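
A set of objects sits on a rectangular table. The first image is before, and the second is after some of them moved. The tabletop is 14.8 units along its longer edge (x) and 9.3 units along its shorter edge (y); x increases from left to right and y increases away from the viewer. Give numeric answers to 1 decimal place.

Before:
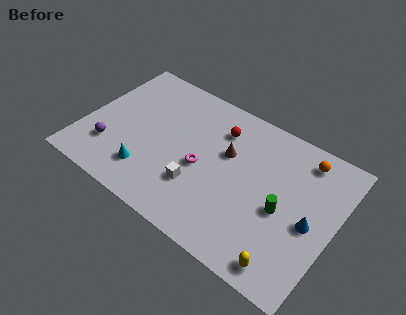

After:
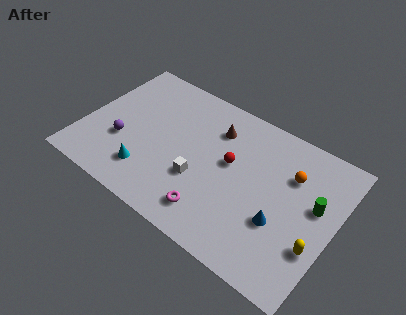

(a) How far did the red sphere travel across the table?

2.1

From (7.6, 7.1) to (8.6, 5.3), the red sphere covered √(1.0² + 1.8²) ≈ 2.1 units.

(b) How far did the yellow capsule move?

2.3

The yellow capsule was near (12.7, 1.1) before and (14.0, 3.0) after, so it travelled √(1.3² + 1.9²) ≈ 2.3 units.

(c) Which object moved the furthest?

the magenta torus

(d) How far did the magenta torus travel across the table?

2.6

The magenta torus moved from about (7.1, 4.1) to (8.2, 1.7), a distance of √(1.1² + 2.4²) ≈ 2.6.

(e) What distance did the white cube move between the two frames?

0.5

From (7.1, 2.8) to (7.1, 3.3), the white cube covered √(0.0² + 0.5²) ≈ 0.5 units.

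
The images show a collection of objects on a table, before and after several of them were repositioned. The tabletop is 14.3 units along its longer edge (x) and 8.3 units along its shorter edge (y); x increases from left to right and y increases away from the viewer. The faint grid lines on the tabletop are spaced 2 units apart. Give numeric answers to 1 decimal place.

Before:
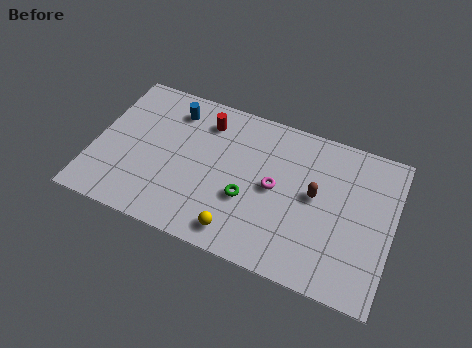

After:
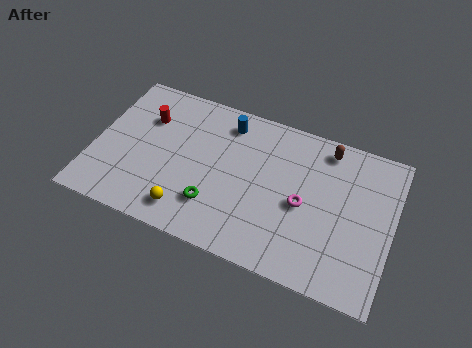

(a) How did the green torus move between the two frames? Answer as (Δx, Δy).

(-1.5, -0.9)

From the two frames, the green torus sits at roughly (7.5, 3.1) before and (6.0, 2.2) after.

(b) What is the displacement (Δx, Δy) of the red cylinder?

(-2.8, -0.8)

From the two frames, the red cylinder sits at roughly (5.1, 6.6) before and (2.3, 5.8) after.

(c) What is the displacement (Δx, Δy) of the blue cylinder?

(2.6, 0.2)

The blue cylinder started near (3.5, 6.7) and ended near (6.1, 6.9).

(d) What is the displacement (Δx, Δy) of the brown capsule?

(0.3, 2.7)

The brown capsule was at about (10.6, 4.5) and moved to about (10.9, 7.2).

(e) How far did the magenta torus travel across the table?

1.5

The magenta torus moved from about (8.7, 4.2) to (10.1, 3.8), a distance of √(1.4² + 0.4²) ≈ 1.5.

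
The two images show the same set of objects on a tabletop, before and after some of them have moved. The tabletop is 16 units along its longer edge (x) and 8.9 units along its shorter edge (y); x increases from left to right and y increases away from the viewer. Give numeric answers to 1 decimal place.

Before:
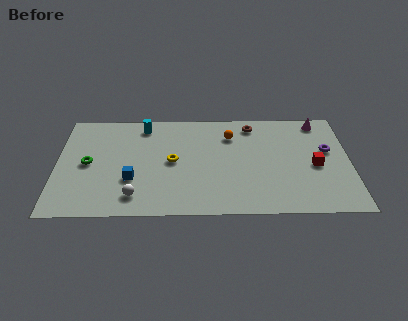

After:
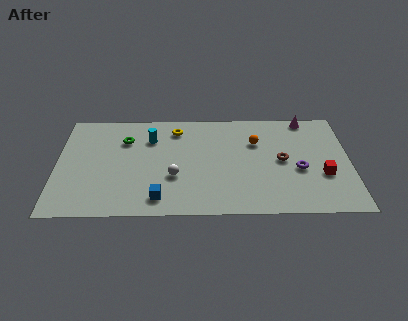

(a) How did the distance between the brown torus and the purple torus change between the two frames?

-3.5

The distance was about 4.7 in the first image and 1.2 in the second, so they moved 3.5 units closer together.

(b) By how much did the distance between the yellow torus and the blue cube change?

+3.3

They were about 2.7 units apart before and 6.0 after — 3.3 units further apart.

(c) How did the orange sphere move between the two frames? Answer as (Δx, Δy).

(1.4, -0.6)

The orange sphere was at about (9.5, 6.7) and moved to about (10.9, 6.1).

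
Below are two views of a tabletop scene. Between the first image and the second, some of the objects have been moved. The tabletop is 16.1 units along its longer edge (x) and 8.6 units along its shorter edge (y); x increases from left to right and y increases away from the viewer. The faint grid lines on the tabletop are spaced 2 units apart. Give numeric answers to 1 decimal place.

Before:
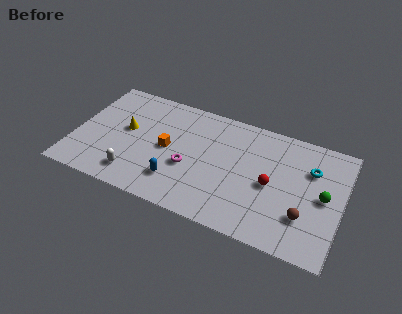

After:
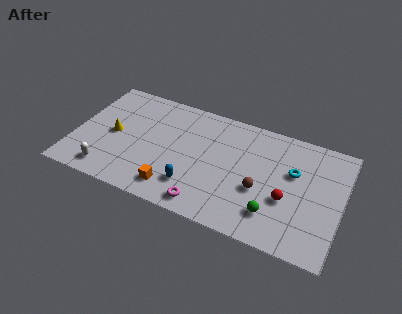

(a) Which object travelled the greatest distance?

the green sphere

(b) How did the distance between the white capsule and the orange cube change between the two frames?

+0.8

The distance was about 3.2 in the first image and 4.0 in the second, so they moved 0.8 units further apart.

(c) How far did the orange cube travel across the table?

2.9

The orange cube was near (5.6, 4.3) before and (6.3, 1.5) after, so it travelled √(0.7² + 2.8²) ≈ 2.9 units.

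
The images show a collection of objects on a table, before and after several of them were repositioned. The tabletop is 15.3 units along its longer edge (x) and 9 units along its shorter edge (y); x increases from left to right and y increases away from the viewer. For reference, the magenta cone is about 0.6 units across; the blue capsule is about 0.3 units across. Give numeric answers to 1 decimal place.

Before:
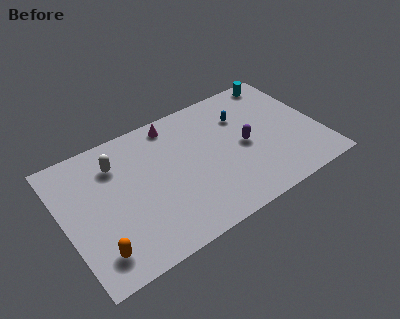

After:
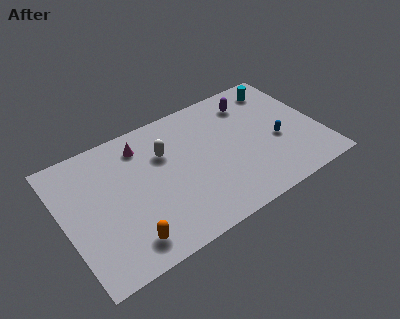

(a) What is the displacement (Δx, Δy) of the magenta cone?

(-2.0, -0.6)

The magenta cone was at about (7.0, 7.9) and moved to about (5.0, 7.3).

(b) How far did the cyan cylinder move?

0.6

The cyan cylinder moved from about (13.7, 8.1) to (13.5, 7.5), a distance of √(0.2² + 0.6²) ≈ 0.6.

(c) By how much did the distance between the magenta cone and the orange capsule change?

-2.2

They were about 8.3 units apart before and 6.1 after — 2.2 units closer together.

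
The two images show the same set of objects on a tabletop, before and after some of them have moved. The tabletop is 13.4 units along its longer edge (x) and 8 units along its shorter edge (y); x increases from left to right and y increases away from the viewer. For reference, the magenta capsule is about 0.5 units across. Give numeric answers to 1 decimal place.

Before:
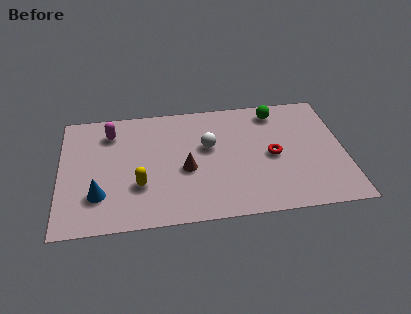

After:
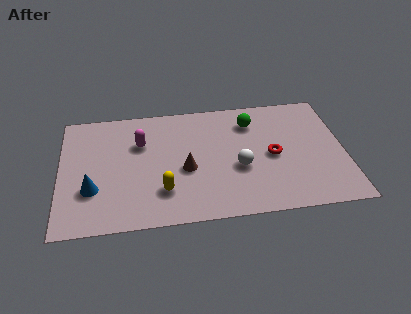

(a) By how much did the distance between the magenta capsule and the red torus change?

-1.6

Before: roughly 8.0 units apart; after: 6.4. That's 1.6 units closer together.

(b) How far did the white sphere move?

2.1

The white sphere moved from about (7.0, 4.8) to (8.4, 3.2), a distance of √(1.4² + 1.6²) ≈ 2.1.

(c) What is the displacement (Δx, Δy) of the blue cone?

(-0.3, 0.4)

The blue cone was at about (1.8, 2.2) and moved to about (1.5, 2.6).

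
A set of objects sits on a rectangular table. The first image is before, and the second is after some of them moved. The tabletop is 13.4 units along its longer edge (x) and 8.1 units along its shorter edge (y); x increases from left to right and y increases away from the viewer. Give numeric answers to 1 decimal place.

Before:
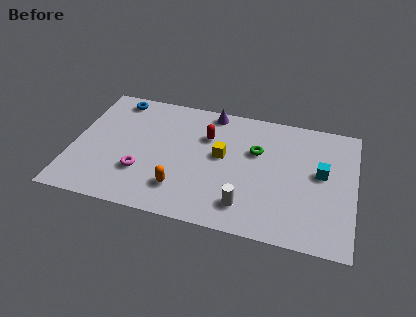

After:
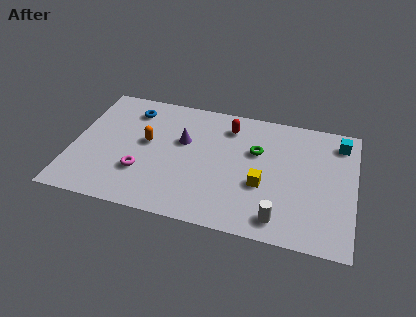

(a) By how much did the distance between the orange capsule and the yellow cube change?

+2.6

They were about 3.2 units apart before and 5.8 after — 2.6 units further apart.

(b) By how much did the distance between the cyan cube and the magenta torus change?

+1.5

The distance was about 8.6 in the first image and 10.1 in the second, so they moved 1.5 units further apart.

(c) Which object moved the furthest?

the orange capsule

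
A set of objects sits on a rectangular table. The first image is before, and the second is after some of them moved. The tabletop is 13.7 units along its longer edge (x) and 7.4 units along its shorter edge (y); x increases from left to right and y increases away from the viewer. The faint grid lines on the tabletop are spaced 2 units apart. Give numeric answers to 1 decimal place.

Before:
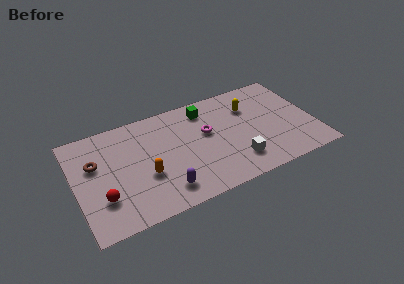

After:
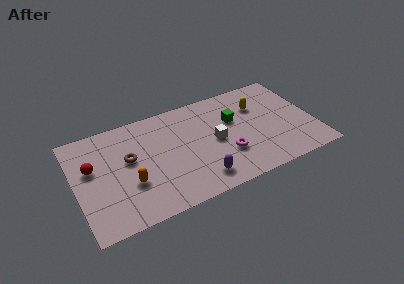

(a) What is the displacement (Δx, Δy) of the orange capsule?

(-0.9, -0.2)

The orange capsule started near (3.9, 2.8) and ended near (3.0, 2.6).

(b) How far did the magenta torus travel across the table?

2.2

The magenta torus was near (7.6, 4.4) before and (8.5, 2.4) after, so it travelled √(0.9² + 2.0²) ≈ 2.2 units.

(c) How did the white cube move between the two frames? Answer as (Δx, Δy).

(-1.0, 1.9)

The white cube was at about (9.0, 1.7) and moved to about (8.0, 3.6).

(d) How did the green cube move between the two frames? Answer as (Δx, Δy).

(1.5, -1.4)

The green cube was at about (7.7, 6.1) and moved to about (9.2, 4.7).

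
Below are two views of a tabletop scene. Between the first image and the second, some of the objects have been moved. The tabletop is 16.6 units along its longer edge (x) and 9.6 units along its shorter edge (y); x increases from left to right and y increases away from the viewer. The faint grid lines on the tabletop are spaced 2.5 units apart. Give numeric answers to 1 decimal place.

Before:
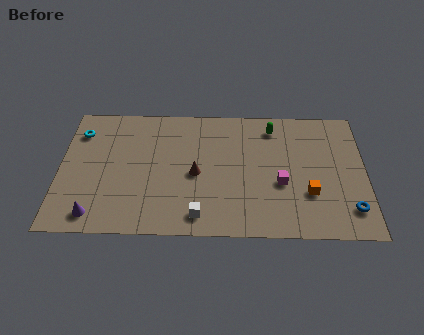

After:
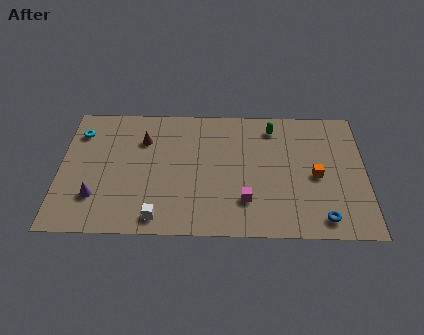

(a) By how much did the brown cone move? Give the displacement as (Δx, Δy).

(-2.9, 2.5)

From the two frames, the brown cone sits at roughly (7.4, 4.4) before and (4.5, 6.9) after.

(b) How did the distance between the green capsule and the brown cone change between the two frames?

+1.7

They were about 5.5 units apart before and 7.2 after — 1.7 units further apart.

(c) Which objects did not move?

the cyan torus and the green capsule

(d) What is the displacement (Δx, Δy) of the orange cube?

(0.4, 1.3)

The orange cube started near (13.5, 3.1) and ended near (13.9, 4.4).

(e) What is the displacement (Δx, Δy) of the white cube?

(-2.2, -0.2)

The white cube started near (7.6, 1.4) and ended near (5.4, 1.2).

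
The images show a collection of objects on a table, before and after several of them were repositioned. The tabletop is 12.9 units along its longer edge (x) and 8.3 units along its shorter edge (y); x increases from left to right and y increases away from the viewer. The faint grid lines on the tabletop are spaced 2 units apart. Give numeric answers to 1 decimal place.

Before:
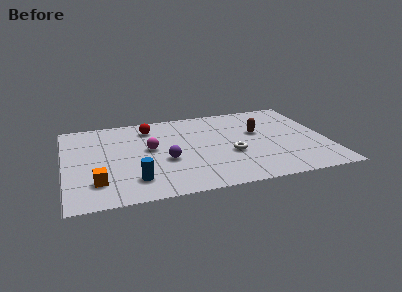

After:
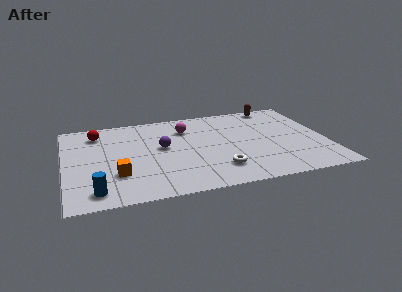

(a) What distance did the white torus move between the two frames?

1.5

From (8.1, 3.2) to (7.4, 1.9), the white torus covered √(0.7² + 1.3²) ≈ 1.5 units.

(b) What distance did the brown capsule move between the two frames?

2.7

From (9.6, 5.0) to (10.7, 7.5), the brown capsule covered √(1.1² + 2.5²) ≈ 2.7 units.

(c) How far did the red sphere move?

2.6

The red sphere moved from about (4.3, 6.7) to (1.7, 6.7), a distance of √(2.6² + 0.0²) ≈ 2.6.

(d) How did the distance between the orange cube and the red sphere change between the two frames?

-1.2

The distance was about 5.5 in the first image and 4.3 in the second, so they moved 1.2 units closer together.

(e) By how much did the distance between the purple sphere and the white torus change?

+0.5

Before: roughly 3.2 units apart; after: 3.7. That's 0.5 units further apart.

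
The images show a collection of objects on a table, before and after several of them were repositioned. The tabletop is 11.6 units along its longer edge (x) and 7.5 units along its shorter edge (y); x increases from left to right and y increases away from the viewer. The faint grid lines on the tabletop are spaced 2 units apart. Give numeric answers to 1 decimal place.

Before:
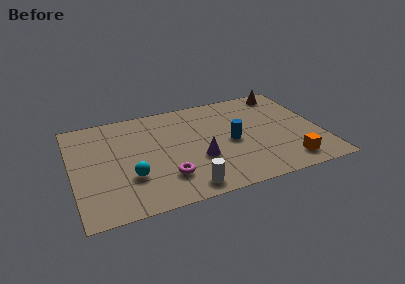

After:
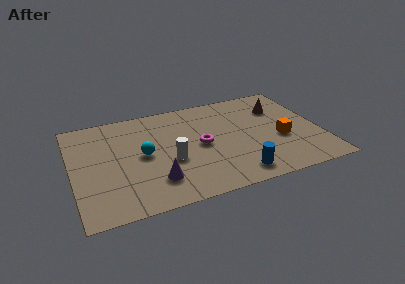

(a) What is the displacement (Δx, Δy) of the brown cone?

(-0.4, -1.2)

From the two frames, the brown cone sits at roughly (10.3, 6.6) before and (9.9, 5.4) after.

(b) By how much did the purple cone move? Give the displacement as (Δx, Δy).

(-2.1, -0.9)

The purple cone started near (5.8, 2.7) and ended near (3.7, 1.8).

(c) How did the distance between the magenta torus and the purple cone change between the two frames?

+1.2

They were about 1.8 units apart before and 3.0 after — 1.2 units further apart.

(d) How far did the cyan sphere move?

1.6

From (2.6, 2.4) to (3.3, 3.8), the cyan sphere covered √(0.7² + 1.4²) ≈ 1.6 units.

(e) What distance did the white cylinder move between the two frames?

2.2

The white cylinder moved from about (5.0, 0.9) to (4.5, 3.0), a distance of √(0.5² + 2.1²) ≈ 2.2.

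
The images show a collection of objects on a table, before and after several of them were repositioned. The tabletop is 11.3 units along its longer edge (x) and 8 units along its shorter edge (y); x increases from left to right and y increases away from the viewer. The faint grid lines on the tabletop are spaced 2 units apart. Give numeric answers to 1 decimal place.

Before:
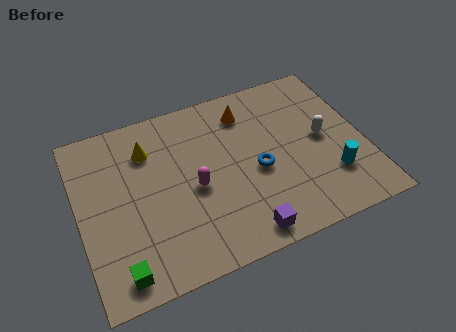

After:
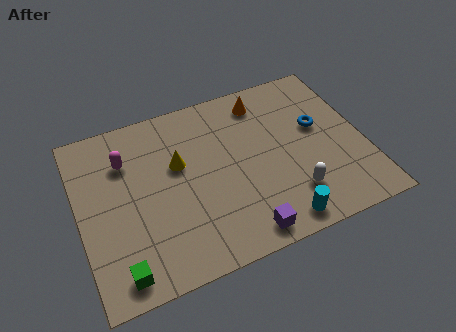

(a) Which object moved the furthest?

the magenta capsule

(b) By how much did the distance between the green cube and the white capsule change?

-2.0

They were about 9.0 units apart before and 7.0 after — 2.0 units closer together.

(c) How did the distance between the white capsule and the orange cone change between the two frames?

+1.2

The distance was about 3.6 in the first image and 4.8 in the second, so they moved 1.2 units further apart.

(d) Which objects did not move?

the purple cube and the green cube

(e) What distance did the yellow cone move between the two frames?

1.6

The yellow cone moved from about (2.9, 6.0) to (4.0, 4.9), a distance of √(1.1² + 1.1²) ≈ 1.6.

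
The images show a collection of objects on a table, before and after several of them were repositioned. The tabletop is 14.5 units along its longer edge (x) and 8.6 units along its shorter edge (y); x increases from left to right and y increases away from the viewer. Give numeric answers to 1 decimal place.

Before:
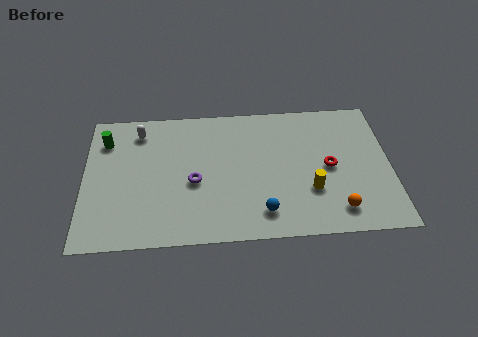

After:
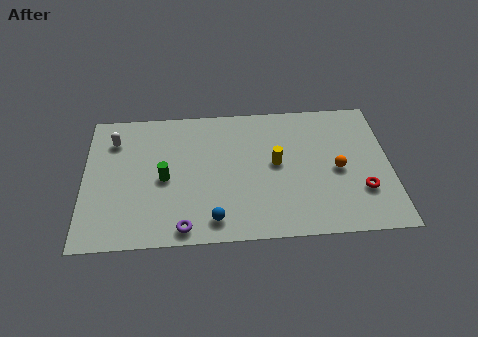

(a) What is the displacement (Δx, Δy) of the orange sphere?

(0.1, 2.5)

The orange sphere started near (11.9, 1.5) and ended near (12.0, 4.0).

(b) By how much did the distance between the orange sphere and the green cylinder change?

-3.8

Before: roughly 12.0 units apart; after: 8.2. That's 3.8 units closer together.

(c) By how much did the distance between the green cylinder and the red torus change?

-1.5

They were about 10.9 units apart before and 9.4 after — 1.5 units closer together.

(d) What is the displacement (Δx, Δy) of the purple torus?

(-0.5, -2.8)

The purple torus was at about (5.2, 3.7) and moved to about (4.7, 0.9).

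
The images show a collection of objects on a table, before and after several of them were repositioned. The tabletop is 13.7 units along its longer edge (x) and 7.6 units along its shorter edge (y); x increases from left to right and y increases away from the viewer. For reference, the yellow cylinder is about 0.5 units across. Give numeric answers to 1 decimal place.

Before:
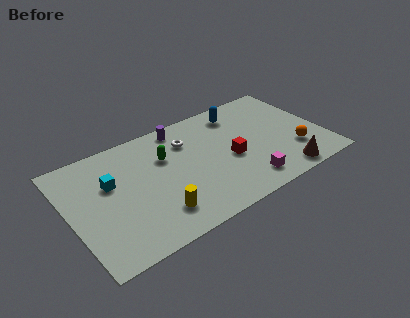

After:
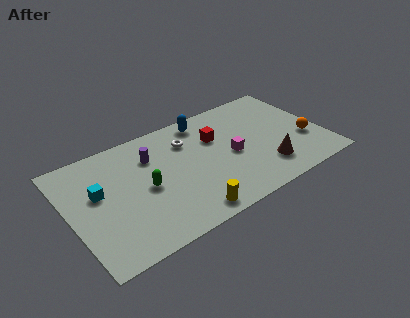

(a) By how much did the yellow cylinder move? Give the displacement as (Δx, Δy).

(1.5, -0.8)

The yellow cylinder started near (4.3, 1.7) and ended near (5.8, 0.9).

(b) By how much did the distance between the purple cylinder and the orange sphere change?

+1.4

The distance was about 7.2 in the first image and 8.6 in the second, so they moved 1.4 units further apart.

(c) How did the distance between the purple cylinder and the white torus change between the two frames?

+0.9

They were about 1.1 units apart before and 2.0 after — 0.9 units further apart.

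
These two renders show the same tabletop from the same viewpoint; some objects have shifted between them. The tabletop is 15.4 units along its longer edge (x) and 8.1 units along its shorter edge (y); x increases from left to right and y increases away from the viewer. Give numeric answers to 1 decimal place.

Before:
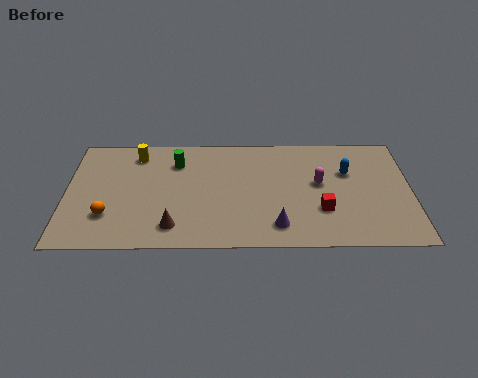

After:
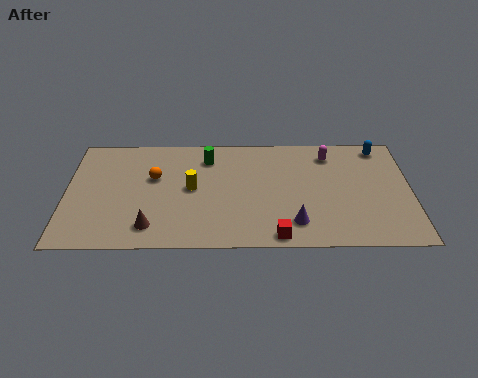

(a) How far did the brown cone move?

1.0

The brown cone moved from about (4.8, 1.5) to (3.8, 1.5), a distance of √(1.0² + 0.0²) ≈ 1.0.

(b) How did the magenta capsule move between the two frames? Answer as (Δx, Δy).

(0.5, 2.1)

From the two frames, the magenta capsule sits at roughly (11.3, 4.5) before and (11.8, 6.6) after.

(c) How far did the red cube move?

2.7

From (11.4, 2.6) to (9.4, 0.8), the red cube covered √(2.0² + 1.8²) ≈ 2.7 units.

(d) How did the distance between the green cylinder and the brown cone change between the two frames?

+0.9

Before: roughly 4.6 units apart; after: 5.5. That's 0.9 units further apart.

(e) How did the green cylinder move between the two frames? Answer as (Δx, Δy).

(1.4, 0.3)

From the two frames, the green cylinder sits at roughly (4.9, 6.1) before and (6.3, 6.4) after.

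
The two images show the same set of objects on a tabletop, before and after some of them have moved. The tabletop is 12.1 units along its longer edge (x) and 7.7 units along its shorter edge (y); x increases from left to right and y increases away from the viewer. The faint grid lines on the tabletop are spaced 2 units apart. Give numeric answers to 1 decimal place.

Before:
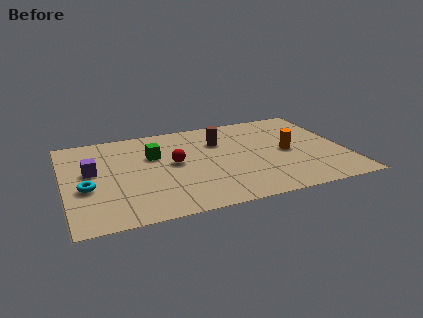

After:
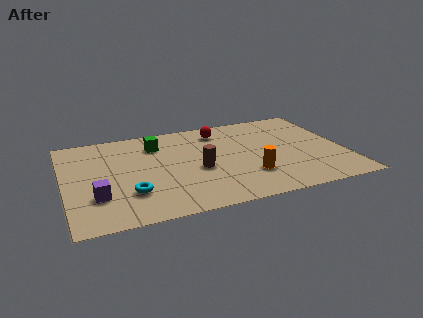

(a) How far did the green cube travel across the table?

0.9

The green cube moved from about (3.9, 5.0) to (4.1, 5.9), a distance of √(0.2² + 0.9²) ≈ 0.9.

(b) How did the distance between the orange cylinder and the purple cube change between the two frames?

-1.9

Before: roughly 8.4 units apart; after: 6.5. That's 1.9 units closer together.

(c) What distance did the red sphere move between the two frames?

3.1

From (4.7, 4.1) to (6.9, 6.3), the red sphere covered √(2.2² + 2.2²) ≈ 3.1 units.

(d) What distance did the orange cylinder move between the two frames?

2.3

From (9.6, 3.7) to (7.8, 2.2), the orange cylinder covered √(1.8² + 1.5²) ≈ 2.3 units.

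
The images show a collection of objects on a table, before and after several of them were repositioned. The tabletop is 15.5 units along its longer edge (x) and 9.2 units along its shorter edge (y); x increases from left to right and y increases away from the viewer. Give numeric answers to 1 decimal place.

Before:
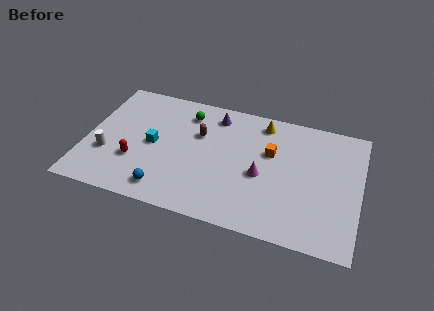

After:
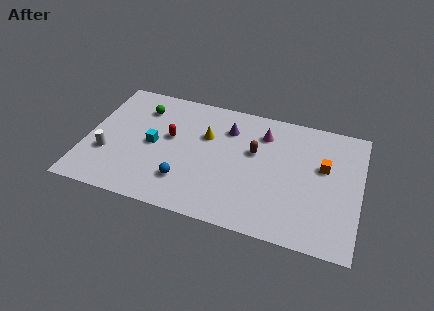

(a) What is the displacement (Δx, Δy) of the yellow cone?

(-3.1, -1.9)

From the two frames, the yellow cone sits at roughly (9.8, 7.9) before and (6.7, 6.0) after.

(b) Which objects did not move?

the white cylinder and the cyan cube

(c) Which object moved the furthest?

the yellow cone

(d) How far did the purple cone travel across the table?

1.1

The purple cone moved from about (7.1, 7.7) to (7.9, 6.9), a distance of √(0.8² + 0.8²) ≈ 1.1.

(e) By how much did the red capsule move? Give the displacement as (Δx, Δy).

(1.8, 2.3)

The red capsule was at about (2.9, 3.0) and moved to about (4.7, 5.3).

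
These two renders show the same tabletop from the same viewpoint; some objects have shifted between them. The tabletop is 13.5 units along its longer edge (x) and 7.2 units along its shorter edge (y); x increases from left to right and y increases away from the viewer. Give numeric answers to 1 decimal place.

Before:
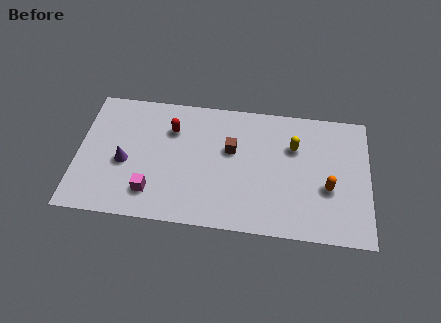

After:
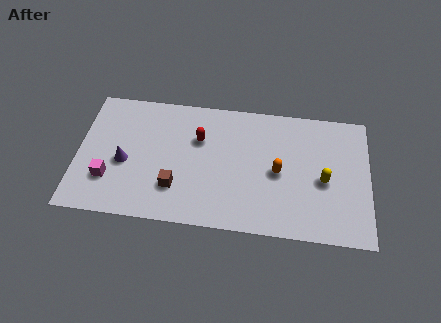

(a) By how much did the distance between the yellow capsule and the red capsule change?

+0.3

They were about 5.7 units apart before and 6.0 after — 0.3 units further apart.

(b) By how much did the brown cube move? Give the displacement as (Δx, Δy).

(-2.5, -2.4)

From the two frames, the brown cube sits at roughly (7.1, 4.4) before and (4.6, 2.0) after.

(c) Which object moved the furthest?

the brown cube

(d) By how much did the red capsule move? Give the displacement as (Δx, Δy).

(1.3, -0.4)

The red capsule started near (4.3, 5.2) and ended near (5.6, 4.8).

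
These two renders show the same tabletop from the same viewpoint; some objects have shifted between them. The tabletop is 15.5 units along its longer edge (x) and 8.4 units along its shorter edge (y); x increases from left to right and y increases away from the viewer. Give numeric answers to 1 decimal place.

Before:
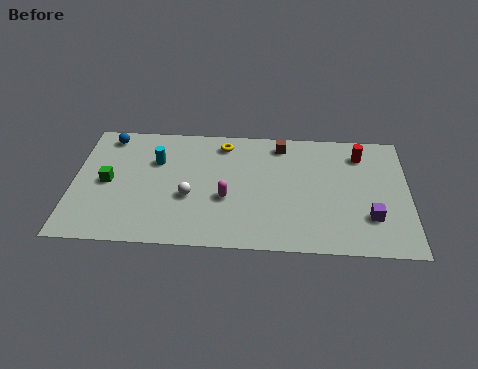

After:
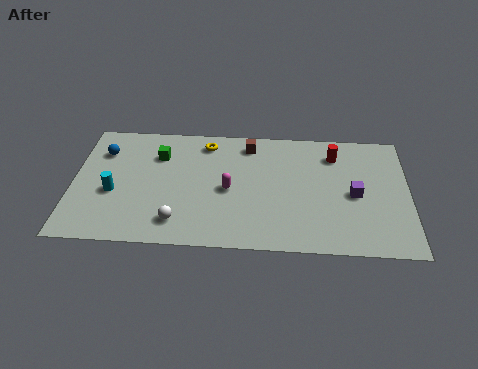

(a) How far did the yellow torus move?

0.8

From (6.9, 7.1) to (6.1, 7.1), the yellow torus covered √(0.8² + 0.0²) ≈ 0.8 units.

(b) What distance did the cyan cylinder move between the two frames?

3.0

The cyan cylinder moved from about (3.8, 5.7) to (1.9, 3.4), a distance of √(1.9² + 2.3²) ≈ 3.0.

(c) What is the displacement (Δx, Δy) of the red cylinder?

(-1.2, -0.1)

The red cylinder started near (13.3, 6.7) and ended near (12.1, 6.6).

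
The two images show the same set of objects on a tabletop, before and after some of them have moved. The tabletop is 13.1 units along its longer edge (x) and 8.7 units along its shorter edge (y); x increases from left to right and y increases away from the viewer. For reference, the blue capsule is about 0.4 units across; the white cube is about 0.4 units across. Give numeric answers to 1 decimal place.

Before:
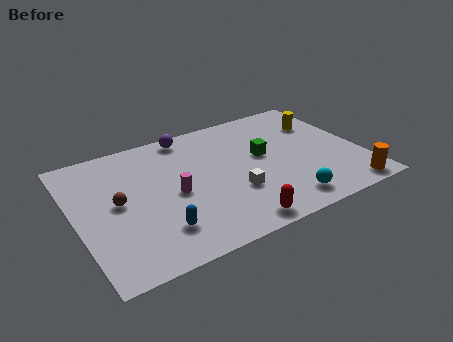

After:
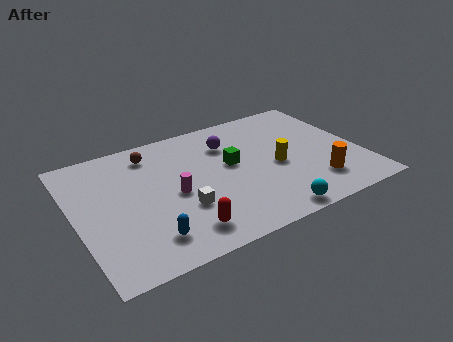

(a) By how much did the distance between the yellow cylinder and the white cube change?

-1.0

The distance was about 5.7 in the first image and 4.7 in the second, so they moved 1.0 units closer together.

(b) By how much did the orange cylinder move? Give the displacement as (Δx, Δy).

(-1.3, 1.1)

The orange cylinder started near (12.0, 0.9) and ended near (10.7, 2.0).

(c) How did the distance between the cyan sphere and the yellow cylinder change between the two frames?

-2.3

They were about 5.5 units apart before and 3.2 after — 2.3 units closer together.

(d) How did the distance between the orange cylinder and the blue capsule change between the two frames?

-0.9

They were about 8.7 units apart before and 7.8 after — 0.9 units closer together.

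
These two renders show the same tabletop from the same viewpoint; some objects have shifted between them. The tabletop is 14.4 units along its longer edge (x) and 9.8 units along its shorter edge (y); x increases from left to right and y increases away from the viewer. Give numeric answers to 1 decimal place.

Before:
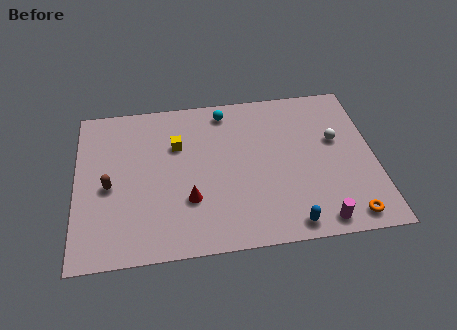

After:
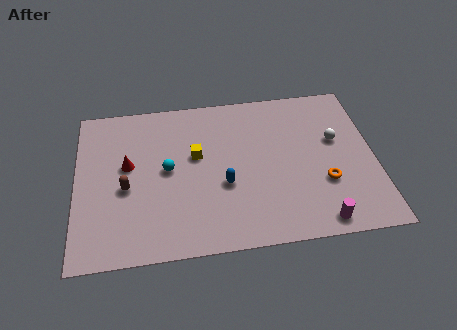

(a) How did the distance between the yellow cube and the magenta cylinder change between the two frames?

-1.2

They were about 8.7 units apart before and 7.5 after — 1.2 units closer together.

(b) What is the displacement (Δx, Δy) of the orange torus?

(-1.0, 2.2)

From the two frames, the orange torus sits at roughly (12.9, 1.1) before and (11.9, 3.3) after.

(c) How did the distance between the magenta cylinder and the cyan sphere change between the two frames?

-0.4

Before: roughly 8.6 units apart; after: 8.2. That's 0.4 units closer together.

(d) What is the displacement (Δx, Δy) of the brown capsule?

(0.8, -0.2)

The brown capsule was at about (1.6, 4.4) and moved to about (2.4, 4.2).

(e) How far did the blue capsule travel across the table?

4.1

The blue capsule was near (10.1, 1.0) before and (7.1, 3.8) after, so it travelled √(3.0² + 2.8²) ≈ 4.1 units.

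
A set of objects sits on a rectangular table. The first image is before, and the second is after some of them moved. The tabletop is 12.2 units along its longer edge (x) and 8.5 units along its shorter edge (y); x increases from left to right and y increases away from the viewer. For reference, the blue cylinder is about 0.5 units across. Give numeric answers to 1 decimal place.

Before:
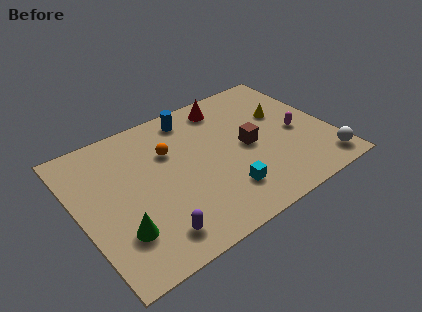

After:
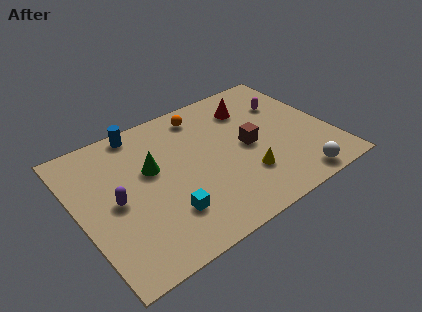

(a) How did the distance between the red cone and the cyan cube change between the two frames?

+1.3

Before: roughly 5.3 units apart; after: 6.6. That's 1.3 units further apart.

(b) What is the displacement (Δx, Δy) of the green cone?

(2.0, 2.8)

The green cone was at about (1.6, 2.3) and moved to about (3.6, 5.1).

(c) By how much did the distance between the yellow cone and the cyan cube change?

-1.0

Before: roughly 4.9 units apart; after: 3.9. That's 1.0 units closer together.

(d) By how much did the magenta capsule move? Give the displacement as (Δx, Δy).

(-0.1, 2.1)

The magenta capsule was at about (10.6, 3.8) and moved to about (10.5, 5.9).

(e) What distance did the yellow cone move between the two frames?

3.8

The yellow cone moved from about (10.2, 5.3) to (7.7, 2.4), a distance of √(2.5² + 2.9²) ≈ 3.8.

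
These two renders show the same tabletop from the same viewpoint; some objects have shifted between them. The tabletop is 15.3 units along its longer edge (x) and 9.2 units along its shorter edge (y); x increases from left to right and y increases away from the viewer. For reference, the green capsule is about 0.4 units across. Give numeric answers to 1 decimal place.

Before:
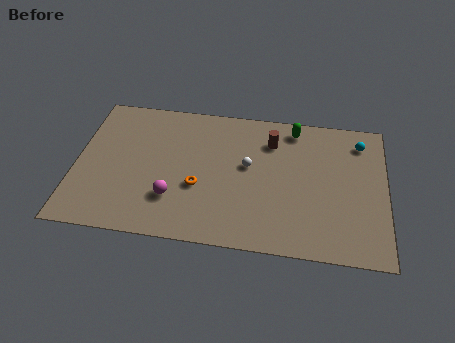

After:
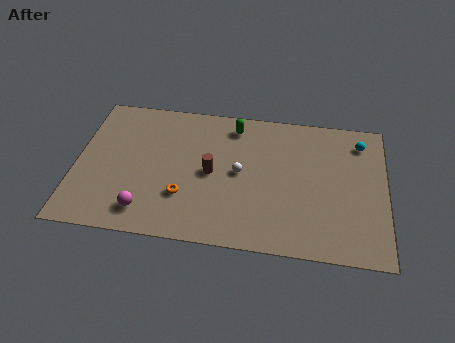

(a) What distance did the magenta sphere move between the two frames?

1.6

The magenta sphere moved from about (4.9, 2.6) to (3.6, 1.6), a distance of √(1.3² + 1.0²) ≈ 1.6.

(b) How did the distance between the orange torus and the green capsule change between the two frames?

-0.9

Before: roughly 6.4 units apart; after: 5.5. That's 0.9 units closer together.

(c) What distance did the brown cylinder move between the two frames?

3.8

The brown cylinder moved from about (9.6, 7.0) to (6.7, 4.5), a distance of √(2.9² + 2.5²) ≈ 3.8.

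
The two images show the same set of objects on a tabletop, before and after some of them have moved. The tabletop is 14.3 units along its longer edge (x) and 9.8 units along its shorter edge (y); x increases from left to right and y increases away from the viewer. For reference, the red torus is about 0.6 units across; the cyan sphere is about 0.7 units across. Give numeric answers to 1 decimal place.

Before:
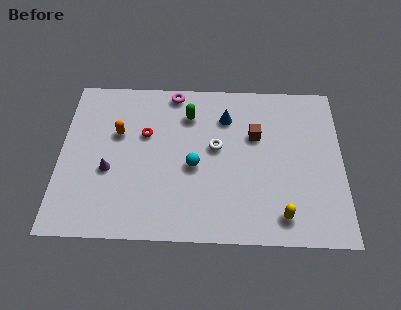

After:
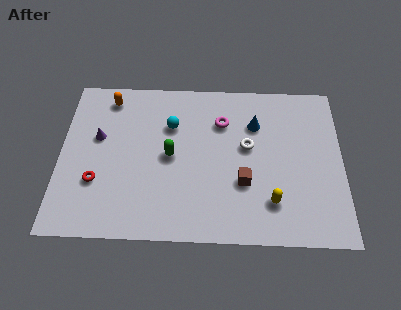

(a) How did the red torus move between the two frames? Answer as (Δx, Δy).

(-2.4, -3.0)

The red torus started near (4.3, 6.2) and ended near (1.9, 3.2).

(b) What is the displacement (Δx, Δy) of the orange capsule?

(-0.5, 2.2)

The orange capsule started near (2.9, 6.2) and ended near (2.4, 8.4).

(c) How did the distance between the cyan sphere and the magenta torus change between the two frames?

-2.1

The distance was about 4.7 in the first image and 2.6 in the second, so they moved 2.1 units closer together.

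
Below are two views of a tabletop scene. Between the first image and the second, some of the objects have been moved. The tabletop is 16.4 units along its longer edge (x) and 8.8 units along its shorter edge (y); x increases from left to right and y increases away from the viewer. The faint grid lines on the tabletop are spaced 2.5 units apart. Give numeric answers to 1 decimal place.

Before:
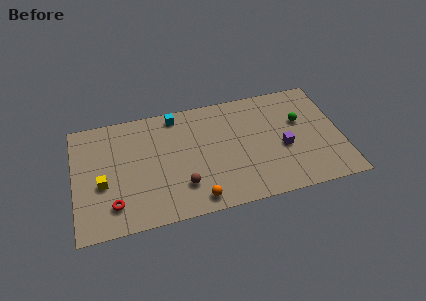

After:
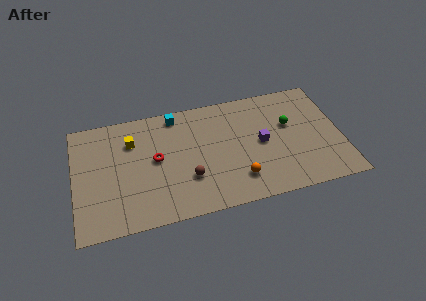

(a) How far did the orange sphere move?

2.8

The orange sphere was near (7.3, 1.1) before and (9.9, 2.0) after, so it travelled √(2.6² + 0.9²) ≈ 2.8 units.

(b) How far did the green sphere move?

0.7

The green sphere was near (14.0, 5.5) before and (13.3, 5.4) after, so it travelled √(0.7² + 0.1²) ≈ 0.7 units.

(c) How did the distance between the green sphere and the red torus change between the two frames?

-3.9

Before: roughly 12.2 units apart; after: 8.3. That's 3.9 units closer together.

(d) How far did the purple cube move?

1.5

From (12.8, 3.7) to (11.5, 4.4), the purple cube covered √(1.3² + 0.7²) ≈ 1.5 units.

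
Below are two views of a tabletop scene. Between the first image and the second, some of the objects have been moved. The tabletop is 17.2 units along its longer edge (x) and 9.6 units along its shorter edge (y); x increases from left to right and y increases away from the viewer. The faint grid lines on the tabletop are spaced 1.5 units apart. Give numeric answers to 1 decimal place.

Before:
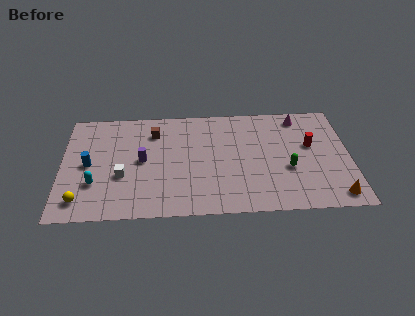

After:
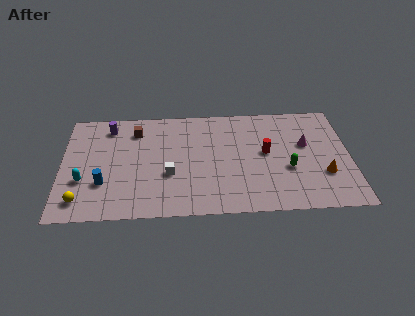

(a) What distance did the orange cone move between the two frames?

2.0

From (16.2, 1.2) to (15.6, 3.1), the orange cone covered √(0.6² + 1.9²) ≈ 2.0 units.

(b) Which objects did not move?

the yellow sphere and the green capsule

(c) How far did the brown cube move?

1.1

The brown cube was near (5.5, 7.4) before and (4.4, 7.6) after, so it travelled √(1.1² + 0.2²) ≈ 1.1 units.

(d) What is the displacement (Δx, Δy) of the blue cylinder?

(0.9, -1.7)

From the two frames, the blue cylinder sits at roughly (1.6, 4.7) before and (2.5, 3.0) after.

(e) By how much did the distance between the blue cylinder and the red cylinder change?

-3.4

They were about 13.3 units apart before and 9.9 after — 3.4 units closer together.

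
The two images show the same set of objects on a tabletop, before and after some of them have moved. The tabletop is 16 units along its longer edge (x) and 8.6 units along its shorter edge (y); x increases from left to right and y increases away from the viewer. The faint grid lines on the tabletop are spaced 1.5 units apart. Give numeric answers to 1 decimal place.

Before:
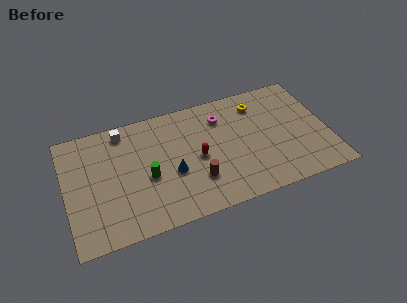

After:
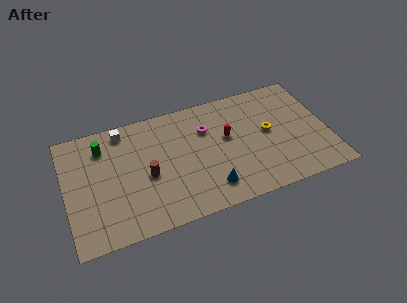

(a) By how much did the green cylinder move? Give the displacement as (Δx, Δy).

(-2.5, 3.0)

From the two frames, the green cylinder sits at roughly (4.9, 3.7) before and (2.4, 6.7) after.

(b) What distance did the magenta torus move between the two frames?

1.2

From (9.7, 6.6) to (8.7, 6.0), the magenta torus covered √(1.0² + 0.6²) ≈ 1.2 units.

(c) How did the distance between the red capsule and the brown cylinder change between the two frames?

+3.5

They were about 1.6 units apart before and 5.1 after — 3.5 units further apart.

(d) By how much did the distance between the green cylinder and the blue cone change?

+6.4

The distance was about 1.5 in the first image and 7.9 in the second, so they moved 6.4 units further apart.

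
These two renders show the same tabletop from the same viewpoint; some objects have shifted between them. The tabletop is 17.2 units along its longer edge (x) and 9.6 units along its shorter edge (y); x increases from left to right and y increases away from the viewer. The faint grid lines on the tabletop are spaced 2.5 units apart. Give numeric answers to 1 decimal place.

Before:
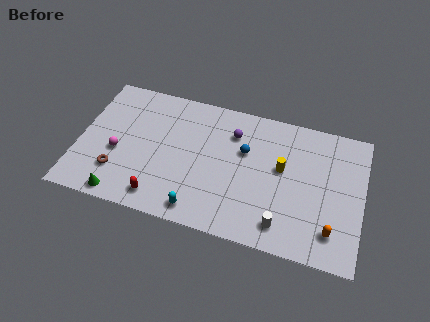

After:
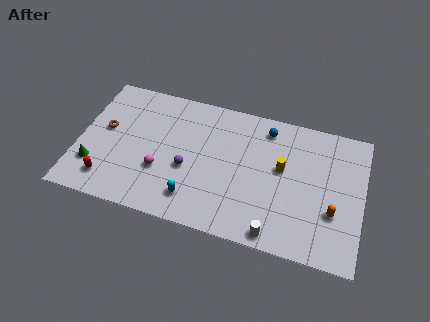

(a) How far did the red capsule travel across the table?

3.2

From (5.2, 1.4) to (2.0, 1.8), the red capsule covered √(3.2² + 0.4²) ≈ 3.2 units.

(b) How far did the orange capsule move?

1.3

The orange capsule was near (15.5, 2.0) before and (15.5, 3.3) after, so it travelled √(0.0² + 1.3²) ≈ 1.3 units.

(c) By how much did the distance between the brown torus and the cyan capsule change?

+1.4

They were about 5.3 units apart before and 6.7 after — 1.4 units further apart.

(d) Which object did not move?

the yellow cylinder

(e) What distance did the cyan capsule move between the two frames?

0.8

From (7.6, 1.2) to (7.2, 1.9), the cyan capsule covered √(0.4² + 0.7²) ≈ 0.8 units.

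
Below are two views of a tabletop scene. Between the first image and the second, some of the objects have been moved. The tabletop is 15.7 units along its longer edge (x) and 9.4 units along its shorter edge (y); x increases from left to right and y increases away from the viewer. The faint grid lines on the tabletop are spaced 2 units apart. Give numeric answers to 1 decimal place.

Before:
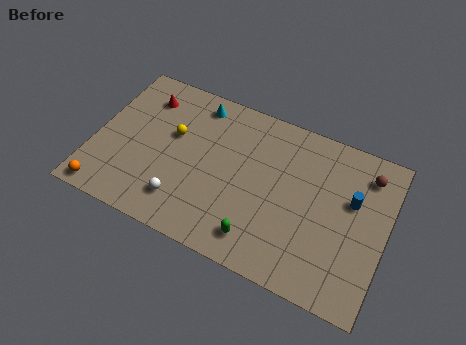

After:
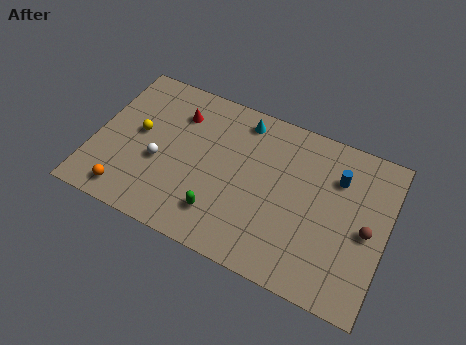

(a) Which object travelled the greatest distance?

the brown sphere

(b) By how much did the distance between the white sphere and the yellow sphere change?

-2.0

Before: roughly 3.8 units apart; after: 1.8. That's 2.0 units closer together.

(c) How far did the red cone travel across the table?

1.9

The red cone was near (2.3, 7.4) before and (4.2, 7.1) after, so it travelled √(1.9² + 0.3²) ≈ 1.9 units.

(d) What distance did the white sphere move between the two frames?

2.3

The white sphere was near (5.1, 2.0) before and (3.6, 3.8) after, so it travelled √(1.5² + 1.8²) ≈ 2.3 units.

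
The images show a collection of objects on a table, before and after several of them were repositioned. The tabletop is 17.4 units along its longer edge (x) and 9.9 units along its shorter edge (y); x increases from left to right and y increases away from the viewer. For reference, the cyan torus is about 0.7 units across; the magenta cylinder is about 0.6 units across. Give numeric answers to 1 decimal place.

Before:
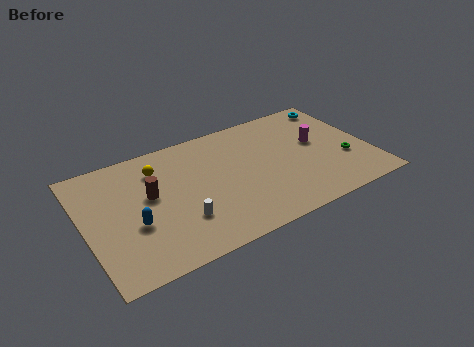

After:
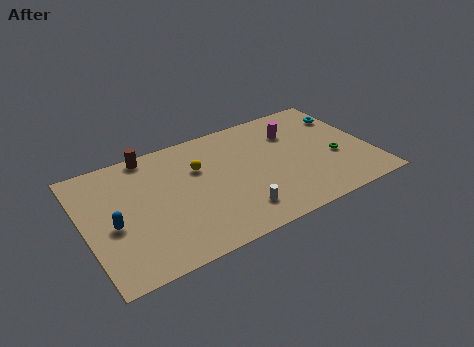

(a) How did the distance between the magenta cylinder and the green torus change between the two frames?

+1.3

Before: roughly 2.6 units apart; after: 3.9. That's 1.3 units further apart.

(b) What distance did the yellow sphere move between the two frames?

2.6

The yellow sphere was near (4.7, 7.6) before and (7.1, 6.6) after, so it travelled √(2.4² + 1.0²) ≈ 2.6 units.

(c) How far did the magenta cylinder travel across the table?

2.0

The magenta cylinder moved from about (14.4, 5.7) to (13.1, 7.2), a distance of √(1.3² + 1.5²) ≈ 2.0.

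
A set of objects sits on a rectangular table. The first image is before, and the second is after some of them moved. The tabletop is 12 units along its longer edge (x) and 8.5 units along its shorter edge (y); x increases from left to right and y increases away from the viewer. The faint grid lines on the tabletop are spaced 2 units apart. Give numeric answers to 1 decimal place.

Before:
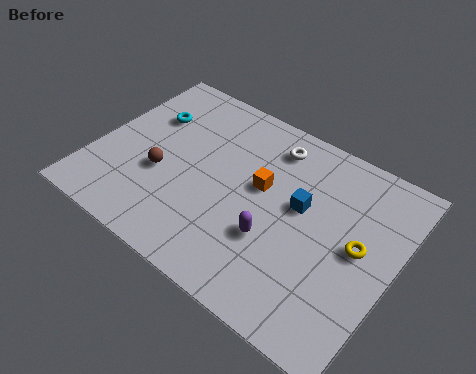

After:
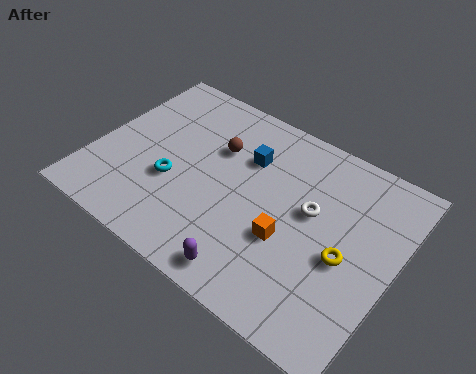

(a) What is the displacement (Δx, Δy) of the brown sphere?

(1.8, 2.4)

The brown sphere was at about (2.8, 3.3) and moved to about (4.6, 5.7).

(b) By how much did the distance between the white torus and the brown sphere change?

-1.2

Before: roughly 5.3 units apart; after: 4.1. That's 1.2 units closer together.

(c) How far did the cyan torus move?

3.1

From (1.7, 5.8) to (3.3, 3.2), the cyan torus covered √(1.6² + 2.6²) ≈ 3.1 units.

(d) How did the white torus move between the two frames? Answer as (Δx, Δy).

(2.0, -2.1)

From the two frames, the white torus sits at roughly (6.6, 7.0) before and (8.6, 4.9) after.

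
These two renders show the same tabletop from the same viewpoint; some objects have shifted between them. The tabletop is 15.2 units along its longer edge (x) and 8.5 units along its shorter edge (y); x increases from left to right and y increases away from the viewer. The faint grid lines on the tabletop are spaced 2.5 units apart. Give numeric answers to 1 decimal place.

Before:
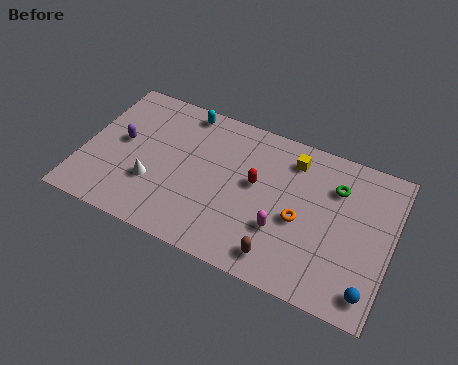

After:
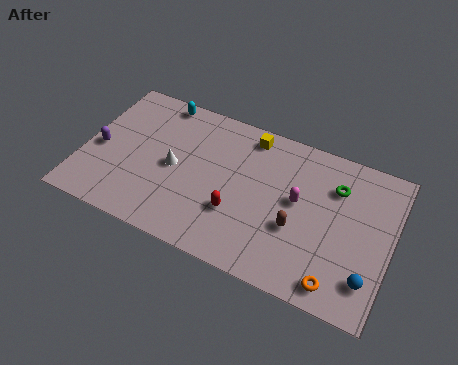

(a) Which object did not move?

the green torus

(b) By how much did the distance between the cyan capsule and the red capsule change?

+1.9

Before: roughly 4.8 units apart; after: 6.7. That's 1.9 units further apart.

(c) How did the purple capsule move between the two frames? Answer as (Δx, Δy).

(-1.0, -0.8)

From the two frames, the purple capsule sits at roughly (1.8, 4.6) before and (0.8, 3.8) after.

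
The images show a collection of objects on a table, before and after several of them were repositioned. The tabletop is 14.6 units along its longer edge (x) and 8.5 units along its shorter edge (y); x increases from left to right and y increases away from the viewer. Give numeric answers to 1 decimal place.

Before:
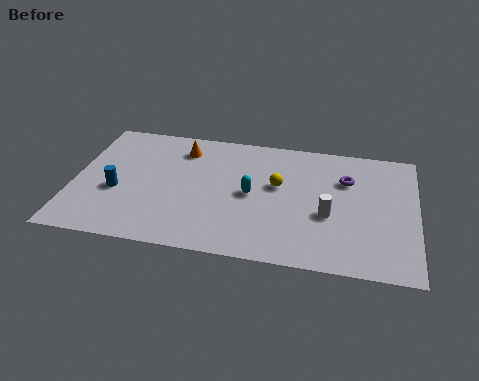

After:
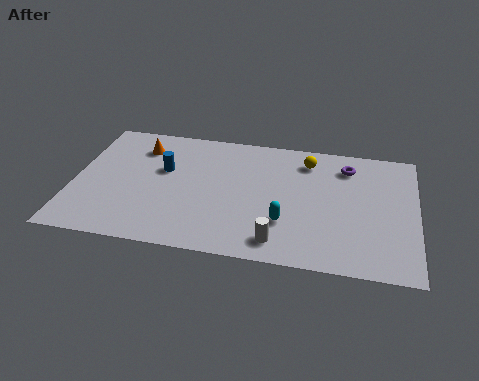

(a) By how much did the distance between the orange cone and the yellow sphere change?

+2.6

They were about 4.6 units apart before and 7.2 after — 2.6 units further apart.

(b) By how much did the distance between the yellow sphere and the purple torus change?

-1.3

Before: roughly 3.0 units apart; after: 1.7. That's 1.3 units closer together.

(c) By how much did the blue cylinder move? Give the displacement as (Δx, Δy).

(1.9, 1.8)

The blue cylinder was at about (1.9, 3.4) and moved to about (3.8, 5.2).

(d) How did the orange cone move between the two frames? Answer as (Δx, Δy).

(-1.8, -0.2)

From the two frames, the orange cone sits at roughly (4.5, 6.8) before and (2.7, 6.6) after.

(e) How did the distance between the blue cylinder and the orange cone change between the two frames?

-2.5

The distance was about 4.3 in the first image and 1.8 in the second, so they moved 2.5 units closer together.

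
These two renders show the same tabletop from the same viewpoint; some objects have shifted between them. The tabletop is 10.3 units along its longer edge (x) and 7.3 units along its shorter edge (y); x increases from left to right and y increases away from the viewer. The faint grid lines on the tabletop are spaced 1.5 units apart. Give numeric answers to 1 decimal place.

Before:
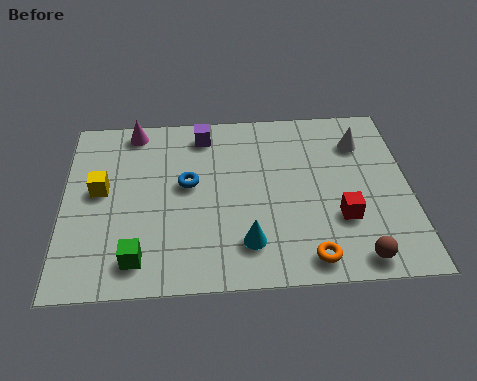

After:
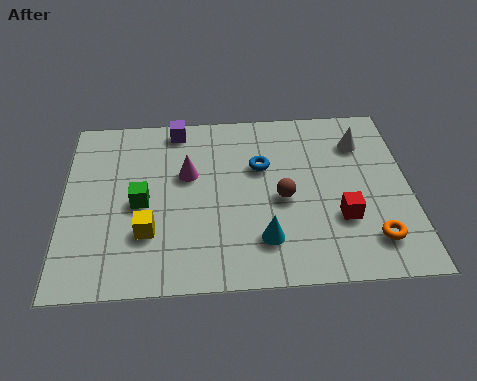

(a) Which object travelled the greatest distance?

the brown sphere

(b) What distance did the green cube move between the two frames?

2.2

From (2.2, 1.2) to (2.3, 3.4), the green cube covered √(0.1² + 2.2²) ≈ 2.2 units.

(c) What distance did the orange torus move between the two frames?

2.0

From (7.2, 0.9) to (9.1, 1.5), the orange torus covered √(1.9² + 0.6²) ≈ 2.0 units.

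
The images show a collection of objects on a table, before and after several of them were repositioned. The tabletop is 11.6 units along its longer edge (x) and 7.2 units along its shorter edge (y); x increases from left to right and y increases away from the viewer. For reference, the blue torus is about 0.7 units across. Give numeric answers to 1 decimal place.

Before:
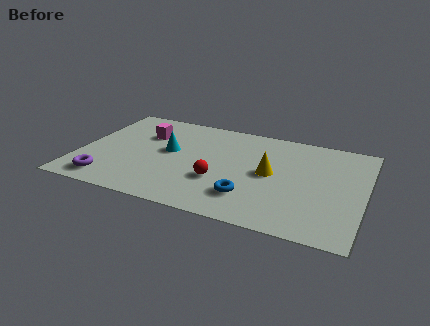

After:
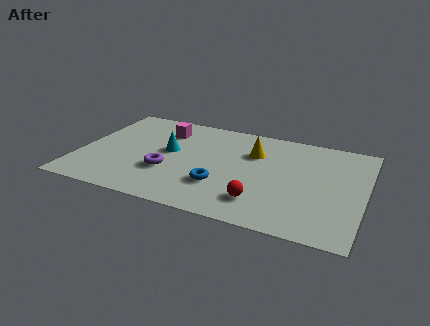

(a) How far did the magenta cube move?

0.9

From (2.5, 5.0) to (3.2, 5.5), the magenta cube covered √(0.7² + 0.5²) ≈ 0.9 units.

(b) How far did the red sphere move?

2.0

From (5.8, 2.5) to (7.6, 1.6), the red sphere covered √(1.8² + 0.9²) ≈ 2.0 units.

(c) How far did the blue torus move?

1.3

The blue torus moved from about (7.1, 1.8) to (5.9, 2.2), a distance of √(1.2² + 0.4²) ≈ 1.3.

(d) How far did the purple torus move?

2.7

The purple torus moved from about (1.4, 1.1) to (3.7, 2.5), a distance of √(2.3² + 1.4²) ≈ 2.7.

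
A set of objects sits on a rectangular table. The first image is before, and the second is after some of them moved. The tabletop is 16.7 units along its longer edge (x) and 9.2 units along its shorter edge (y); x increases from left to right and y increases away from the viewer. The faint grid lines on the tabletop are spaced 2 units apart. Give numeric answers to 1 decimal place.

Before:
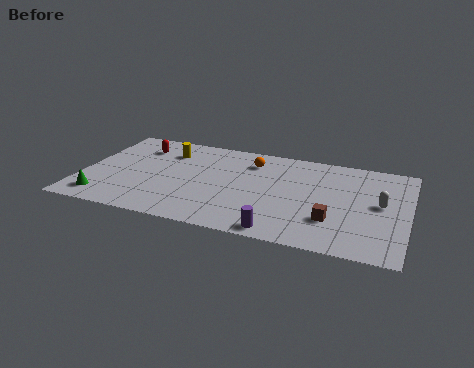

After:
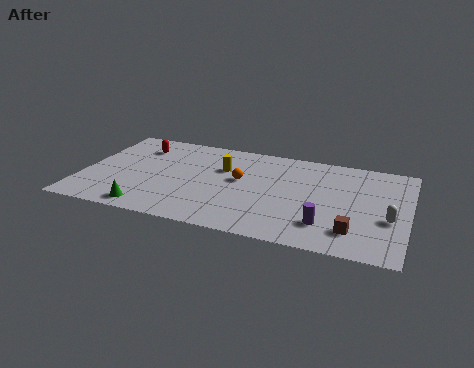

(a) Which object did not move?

the red capsule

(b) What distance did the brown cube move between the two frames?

1.3

The brown cube moved from about (13.0, 2.7) to (14.1, 2.0), a distance of √(1.1² + 0.7²) ≈ 1.3.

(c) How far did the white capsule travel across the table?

1.4

From (15.3, 4.9) to (15.8, 3.6), the white capsule covered √(0.5² + 1.3²) ≈ 1.4 units.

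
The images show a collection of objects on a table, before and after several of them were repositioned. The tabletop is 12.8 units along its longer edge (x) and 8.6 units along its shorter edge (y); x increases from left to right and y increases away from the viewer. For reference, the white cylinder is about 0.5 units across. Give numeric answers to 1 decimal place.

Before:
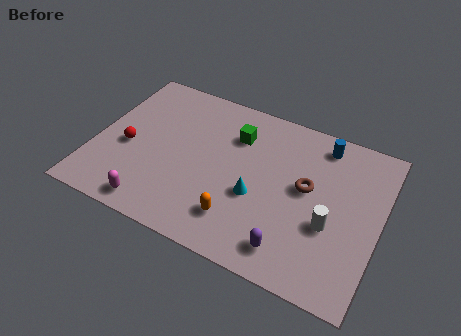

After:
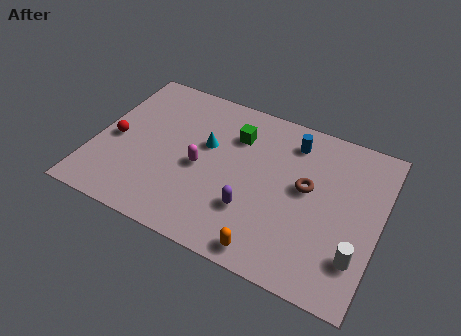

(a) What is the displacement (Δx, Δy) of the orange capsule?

(1.5, -1.0)

From the two frames, the orange capsule sits at roughly (6.8, 1.9) before and (8.3, 0.9) after.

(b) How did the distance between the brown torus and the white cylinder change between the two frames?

+1.7

Before: roughly 1.9 units apart; after: 3.6. That's 1.7 units further apart.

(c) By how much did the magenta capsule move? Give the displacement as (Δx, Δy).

(1.7, 2.9)

The magenta capsule was at about (3.1, 1.0) and moved to about (4.8, 3.9).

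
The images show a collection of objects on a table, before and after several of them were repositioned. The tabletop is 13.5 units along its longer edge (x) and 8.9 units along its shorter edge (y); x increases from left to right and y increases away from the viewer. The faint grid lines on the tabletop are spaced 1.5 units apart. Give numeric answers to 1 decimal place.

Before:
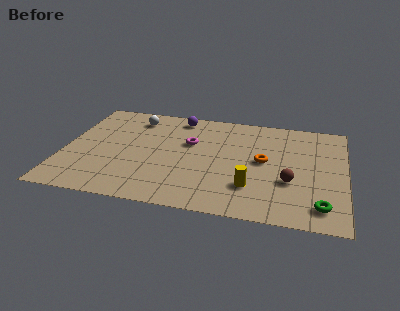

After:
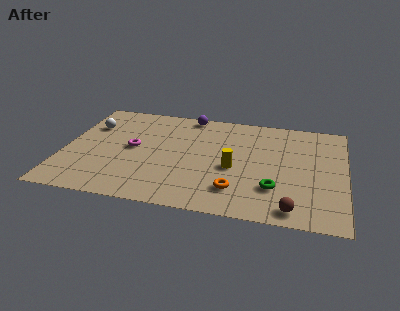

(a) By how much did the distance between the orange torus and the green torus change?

-2.4

Before: roughly 4.3 units apart; after: 1.9. That's 2.4 units closer together.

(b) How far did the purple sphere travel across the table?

0.6

From (5.3, 7.8) to (5.8, 8.1), the purple sphere covered √(0.5² + 0.3²) ≈ 0.6 units.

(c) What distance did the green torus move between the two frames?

2.4

The green torus was near (12.4, 1.5) before and (10.2, 2.5) after, so it travelled √(2.2² + 1.0²) ≈ 2.4 units.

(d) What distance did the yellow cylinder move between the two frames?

1.7

From (9.1, 2.4) to (8.2, 3.8), the yellow cylinder covered √(0.9² + 1.4²) ≈ 1.7 units.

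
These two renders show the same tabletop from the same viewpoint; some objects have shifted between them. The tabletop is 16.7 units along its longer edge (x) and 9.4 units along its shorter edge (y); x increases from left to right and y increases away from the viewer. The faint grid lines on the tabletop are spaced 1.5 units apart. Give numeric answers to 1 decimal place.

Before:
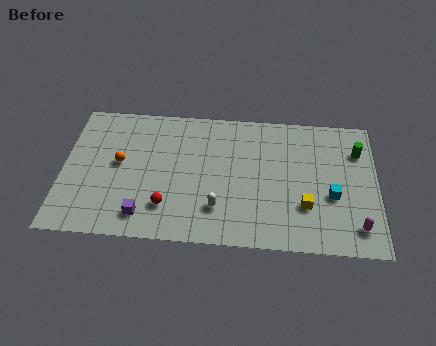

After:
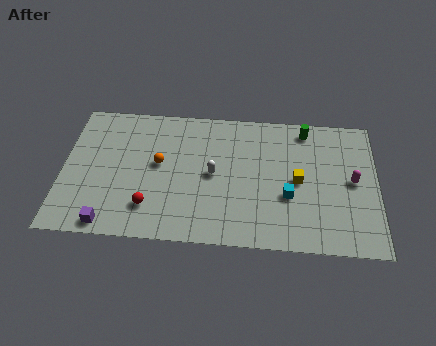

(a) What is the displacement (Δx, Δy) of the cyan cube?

(-2.3, -0.2)

From the two frames, the cyan cube sits at roughly (14.3, 3.7) before and (12.0, 3.5) after.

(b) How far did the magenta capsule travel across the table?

3.1

From (15.6, 1.7) to (15.4, 4.8), the magenta capsule covered √(0.2² + 3.1²) ≈ 3.1 units.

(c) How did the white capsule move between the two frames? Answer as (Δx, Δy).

(-0.3, 2.3)

The white capsule was at about (8.3, 2.4) and moved to about (8.0, 4.7).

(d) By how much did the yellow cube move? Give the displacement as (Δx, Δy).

(-0.4, 1.7)

The yellow cube started near (12.9, 2.9) and ended near (12.5, 4.6).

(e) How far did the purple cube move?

1.9

From (4.4, 1.6) to (2.6, 0.9), the purple cube covered √(1.8² + 0.7²) ≈ 1.9 units.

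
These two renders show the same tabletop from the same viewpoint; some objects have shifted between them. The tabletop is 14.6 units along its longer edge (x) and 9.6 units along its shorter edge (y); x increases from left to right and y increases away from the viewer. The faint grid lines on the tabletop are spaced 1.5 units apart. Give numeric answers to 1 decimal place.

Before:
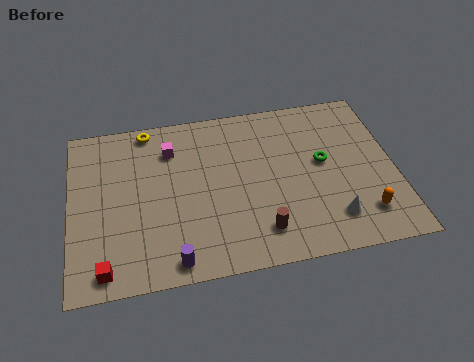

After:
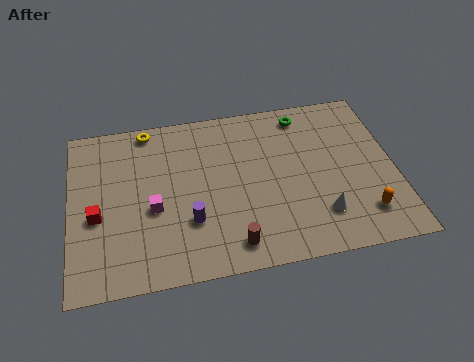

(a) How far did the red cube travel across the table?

2.9

From (1.5, 1.1) to (1.2, 4.0), the red cube covered √(0.3² + 2.9²) ≈ 2.9 units.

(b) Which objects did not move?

the yellow torus and the orange capsule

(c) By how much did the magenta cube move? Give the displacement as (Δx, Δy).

(-0.9, -3.3)

From the two frames, the magenta cube sits at roughly (4.6, 7.3) before and (3.7, 4.0) after.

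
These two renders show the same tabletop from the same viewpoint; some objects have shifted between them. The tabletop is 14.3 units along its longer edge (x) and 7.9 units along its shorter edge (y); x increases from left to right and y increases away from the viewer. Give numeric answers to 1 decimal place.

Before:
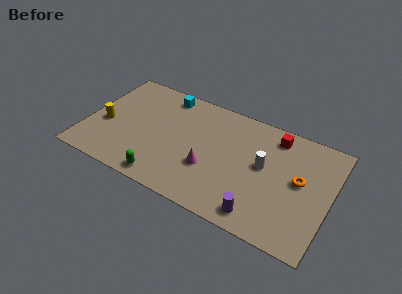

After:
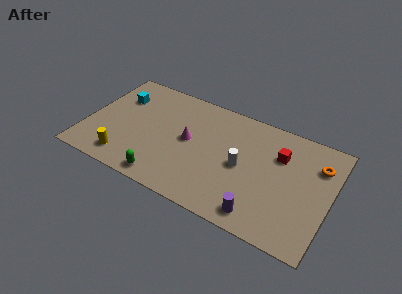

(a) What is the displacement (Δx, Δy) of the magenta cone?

(-1.4, 1.4)

The magenta cone was at about (7.4, 2.8) and moved to about (6.0, 4.2).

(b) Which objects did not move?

the green capsule and the purple cylinder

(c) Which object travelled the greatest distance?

the cyan cube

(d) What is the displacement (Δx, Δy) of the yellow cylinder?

(1.5, -2.0)

The yellow cylinder was at about (1.1, 3.3) and moved to about (2.6, 1.3).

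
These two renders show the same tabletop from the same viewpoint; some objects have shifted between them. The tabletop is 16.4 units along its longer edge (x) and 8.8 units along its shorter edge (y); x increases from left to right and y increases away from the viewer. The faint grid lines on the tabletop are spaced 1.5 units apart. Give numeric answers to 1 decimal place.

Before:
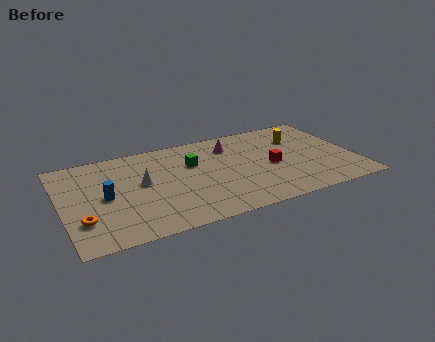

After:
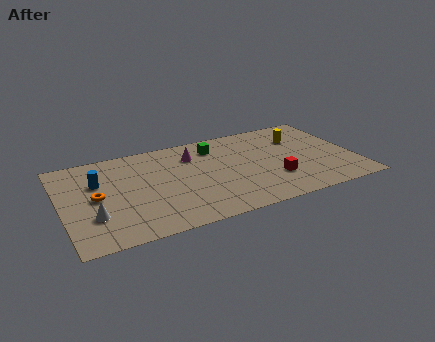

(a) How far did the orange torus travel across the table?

2.1

From (1.0, 2.5) to (1.9, 4.4), the orange torus covered √(0.9² + 1.9²) ≈ 2.1 units.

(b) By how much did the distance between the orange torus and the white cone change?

-2.5

Before: roughly 4.2 units apart; after: 1.7. That's 2.5 units closer together.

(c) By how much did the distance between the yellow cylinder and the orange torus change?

-1.3

They were about 13.2 units apart before and 11.9 after — 1.3 units closer together.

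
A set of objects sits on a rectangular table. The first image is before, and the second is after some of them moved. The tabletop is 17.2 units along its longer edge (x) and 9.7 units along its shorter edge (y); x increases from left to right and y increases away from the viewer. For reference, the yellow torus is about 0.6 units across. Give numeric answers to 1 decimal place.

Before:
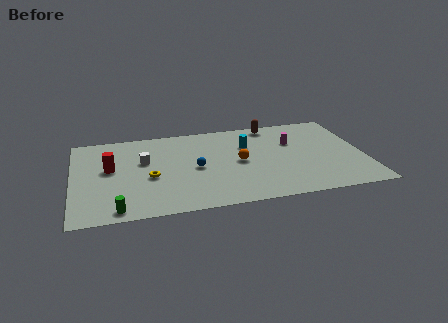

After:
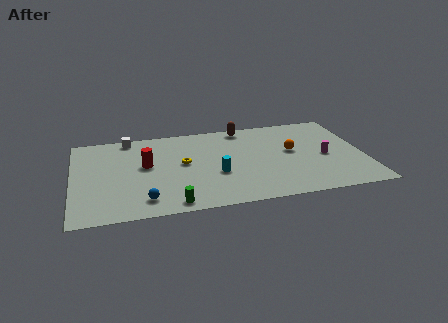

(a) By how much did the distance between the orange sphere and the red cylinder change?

+1.1

They were about 7.6 units apart before and 8.7 after — 1.1 units further apart.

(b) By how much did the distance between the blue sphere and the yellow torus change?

+1.6

Before: roughly 2.7 units apart; after: 4.3. That's 1.6 units further apart.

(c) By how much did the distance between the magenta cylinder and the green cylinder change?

-2.1

Before: roughly 11.9 units apart; after: 9.8. That's 2.1 units closer together.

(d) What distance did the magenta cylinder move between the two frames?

2.7

From (13.1, 6.4) to (14.9, 4.4), the magenta cylinder covered √(1.8² + 2.0²) ≈ 2.7 units.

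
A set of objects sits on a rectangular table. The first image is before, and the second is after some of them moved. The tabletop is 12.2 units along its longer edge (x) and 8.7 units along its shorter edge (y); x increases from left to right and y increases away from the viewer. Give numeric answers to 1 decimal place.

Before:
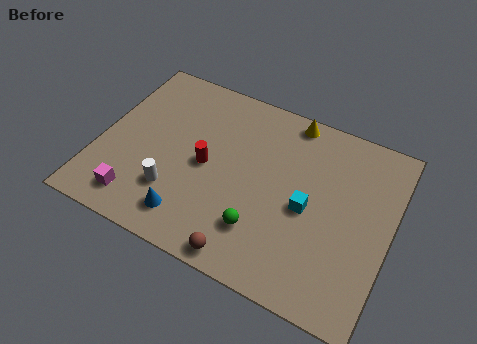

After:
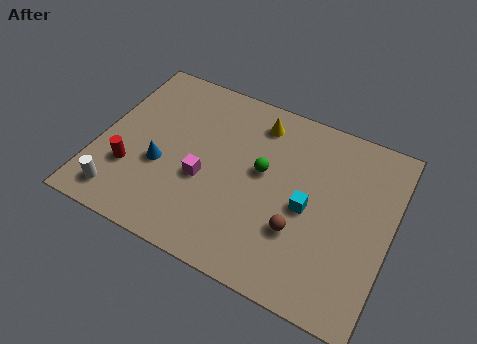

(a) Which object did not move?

the cyan cube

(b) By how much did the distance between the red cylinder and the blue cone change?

-1.3

The distance was about 2.7 in the first image and 1.4 in the second, so they moved 1.3 units closer together.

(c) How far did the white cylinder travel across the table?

2.4

The white cylinder moved from about (3.4, 2.4) to (1.3, 1.3), a distance of √(2.1² + 1.1²) ≈ 2.4.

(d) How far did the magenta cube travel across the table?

3.3

The magenta cube was near (2.0, 1.4) before and (4.5, 3.5) after, so it travelled √(2.5² + 2.1²) ≈ 3.3 units.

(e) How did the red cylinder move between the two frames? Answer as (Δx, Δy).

(-3.0, -1.5)

The red cylinder was at about (4.5, 4.2) and moved to about (1.5, 2.7).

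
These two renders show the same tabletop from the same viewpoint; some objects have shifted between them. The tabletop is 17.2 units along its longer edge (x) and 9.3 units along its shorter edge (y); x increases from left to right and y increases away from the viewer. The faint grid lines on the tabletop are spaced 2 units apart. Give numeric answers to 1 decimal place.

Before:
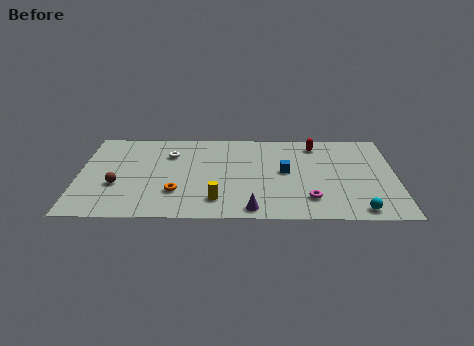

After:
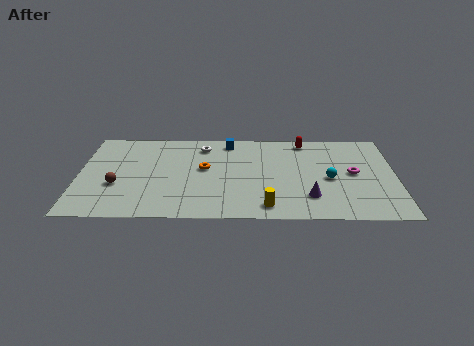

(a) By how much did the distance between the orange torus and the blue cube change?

-3.1

The distance was about 6.3 in the first image and 3.2 in the second, so they moved 3.1 units closer together.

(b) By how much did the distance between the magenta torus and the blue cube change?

+4.5

Before: roughly 3.1 units apart; after: 7.6. That's 4.5 units further apart.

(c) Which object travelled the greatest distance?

the blue cube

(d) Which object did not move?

the brown sphere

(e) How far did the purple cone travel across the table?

3.4

The purple cone moved from about (9.4, 1.0) to (12.5, 2.3), a distance of √(3.1² + 1.3²) ≈ 3.4.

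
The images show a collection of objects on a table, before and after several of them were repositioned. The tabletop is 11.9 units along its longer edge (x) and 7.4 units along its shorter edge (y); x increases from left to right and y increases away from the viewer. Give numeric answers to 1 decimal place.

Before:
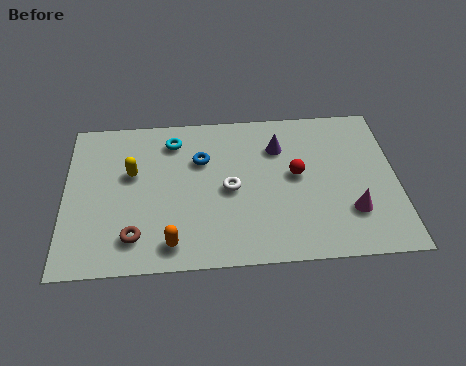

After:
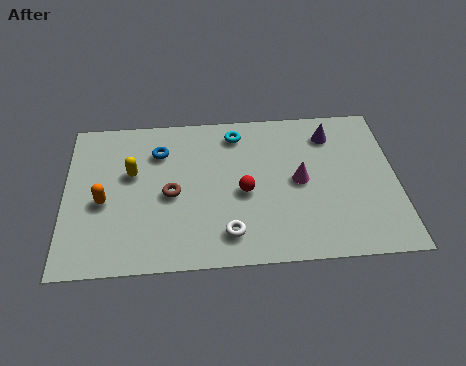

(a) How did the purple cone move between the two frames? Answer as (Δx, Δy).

(1.9, 0.5)

The purple cone started near (7.7, 5.4) and ended near (9.6, 5.9).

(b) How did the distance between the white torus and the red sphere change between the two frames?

-0.5

They were about 2.5 units apart before and 2.0 after — 0.5 units closer together.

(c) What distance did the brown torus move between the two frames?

2.3

From (2.5, 1.5) to (3.8, 3.4), the brown torus covered √(1.3² + 1.9²) ≈ 2.3 units.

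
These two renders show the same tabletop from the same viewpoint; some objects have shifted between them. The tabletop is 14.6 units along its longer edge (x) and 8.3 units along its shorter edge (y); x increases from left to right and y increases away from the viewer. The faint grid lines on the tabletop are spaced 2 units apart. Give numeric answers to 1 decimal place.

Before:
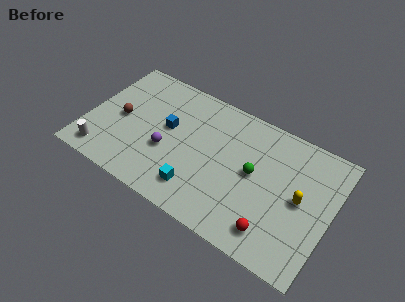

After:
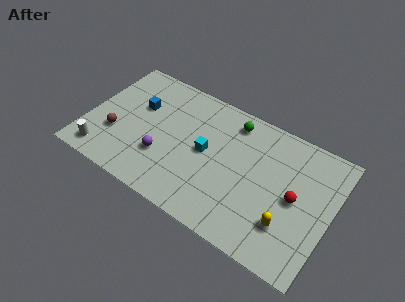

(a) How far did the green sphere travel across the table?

3.1

From (10.0, 4.4) to (8.3, 7.0), the green sphere covered √(1.7² + 2.6²) ≈ 3.1 units.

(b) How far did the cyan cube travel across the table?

2.6

The cyan cube moved from about (7.0, 1.7) to (7.1, 4.3), a distance of √(0.1² + 2.6²) ≈ 2.6.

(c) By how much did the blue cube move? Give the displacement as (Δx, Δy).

(-1.9, 0.6)

The blue cube was at about (4.7, 4.7) and moved to about (2.8, 5.3).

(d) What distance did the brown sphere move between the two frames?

1.2

The brown sphere was near (1.9, 4.0) before and (1.8, 2.8) after, so it travelled √(0.1² + 1.2²) ≈ 1.2 units.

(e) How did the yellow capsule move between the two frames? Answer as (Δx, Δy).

(-0.5, -1.9)

The yellow capsule was at about (12.8, 4.2) and moved to about (12.3, 2.3).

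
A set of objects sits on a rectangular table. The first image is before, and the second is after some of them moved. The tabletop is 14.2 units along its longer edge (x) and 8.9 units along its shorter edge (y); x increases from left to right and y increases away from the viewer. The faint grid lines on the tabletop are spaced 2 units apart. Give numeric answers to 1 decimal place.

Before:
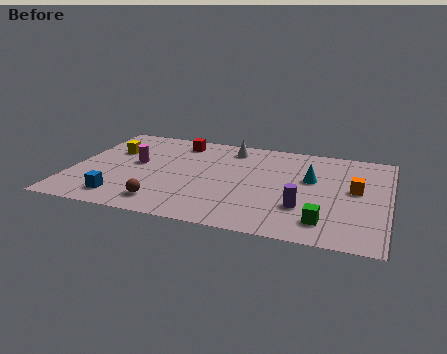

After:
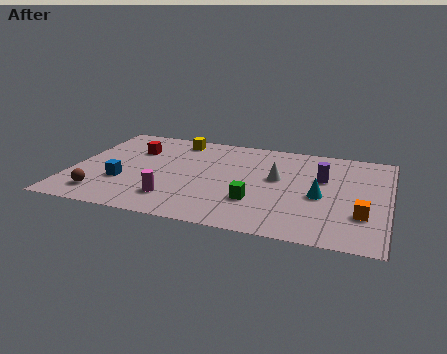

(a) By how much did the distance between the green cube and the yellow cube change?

-4.4

The distance was about 10.8 in the first image and 6.4 in the second, so they moved 4.4 units closer together.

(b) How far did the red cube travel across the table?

2.3

From (4.5, 7.5) to (2.6, 6.2), the red cube covered √(1.9² + 1.3²) ≈ 2.3 units.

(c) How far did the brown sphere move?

2.8

From (4.4, 1.5) to (1.6, 1.6), the brown sphere covered √(2.8² + 0.1²) ≈ 2.8 units.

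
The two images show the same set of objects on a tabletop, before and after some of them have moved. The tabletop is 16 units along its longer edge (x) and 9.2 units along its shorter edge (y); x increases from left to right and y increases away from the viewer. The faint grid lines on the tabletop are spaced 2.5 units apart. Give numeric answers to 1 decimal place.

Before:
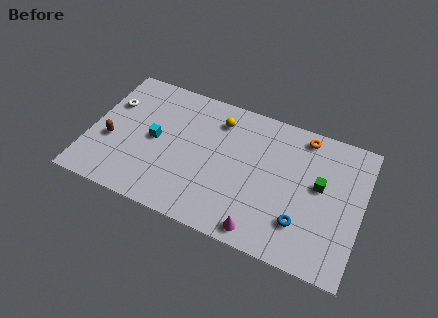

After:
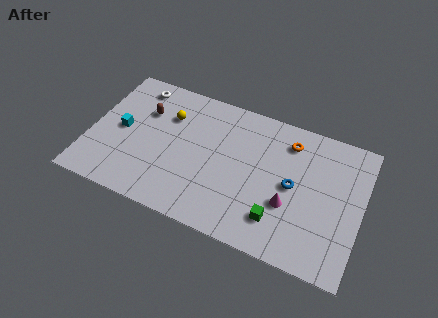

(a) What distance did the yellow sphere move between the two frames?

3.0

The yellow sphere moved from about (7.3, 7.3) to (4.4, 6.5), a distance of √(2.9² + 0.8²) ≈ 3.0.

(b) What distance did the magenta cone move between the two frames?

2.7

The magenta cone was near (10.5, 1.0) before and (11.9, 3.3) after, so it travelled √(1.4² + 2.3²) ≈ 2.7 units.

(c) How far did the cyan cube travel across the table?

2.0

The cyan cube moved from about (3.8, 4.6) to (1.8, 4.6), a distance of √(2.0² + 0.0²) ≈ 2.0.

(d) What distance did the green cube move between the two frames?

3.7

From (13.5, 5.2) to (11.4, 2.1), the green cube covered √(2.1² + 3.1²) ≈ 3.7 units.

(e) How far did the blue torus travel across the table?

2.3

From (12.7, 2.4) to (12.0, 4.6), the blue torus covered √(0.7² + 2.2²) ≈ 2.3 units.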